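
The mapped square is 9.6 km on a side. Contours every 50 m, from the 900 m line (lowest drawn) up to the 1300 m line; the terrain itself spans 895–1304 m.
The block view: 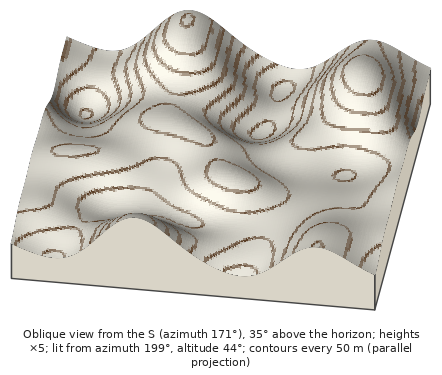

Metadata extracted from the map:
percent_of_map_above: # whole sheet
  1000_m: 90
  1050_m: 77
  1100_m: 50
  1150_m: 21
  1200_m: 9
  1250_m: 4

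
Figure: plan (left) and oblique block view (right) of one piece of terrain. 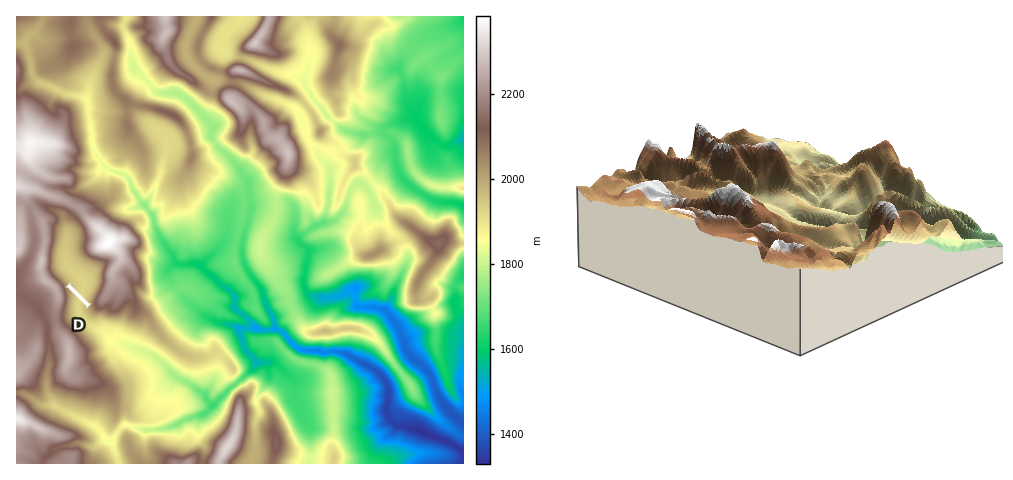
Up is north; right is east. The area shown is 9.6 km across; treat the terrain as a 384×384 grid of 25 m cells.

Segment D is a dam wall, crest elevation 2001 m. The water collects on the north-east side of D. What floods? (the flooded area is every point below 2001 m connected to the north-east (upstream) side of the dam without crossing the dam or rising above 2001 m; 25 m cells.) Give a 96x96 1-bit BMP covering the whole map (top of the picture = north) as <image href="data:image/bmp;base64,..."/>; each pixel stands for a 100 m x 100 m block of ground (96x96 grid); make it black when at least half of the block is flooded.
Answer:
<image width="96" height="96" href="data:image/bmp;base64,Qk2+BAAAAAAAAD4AAAAoAAAAYAAAAGAAAAABAAEAAAAAAIAEAAATCwAAEwsAAAIAAAAAAAAA////AAAAAAAAAAAAAAAAAAAAAAAAAAAAAAAAAAAAAAAAAAAAAAAAAAAAAAAAAAAAAAAAAAAAAAAAAAAAAAAAAAAAAAAAAAAAAAAAAAAAAAAAAAAAAAAAAAAAAAAAAAAAAAAAAAAAAAAAAAAAAAAAAAAAAAAAAAAAAAAAAAAAAAAAAAAAAAAAAAAAAAAAAAAAAAAAAAAAAAAAAAAAAAAAAAAAAAAAAAAAAAAAAAAAAAAAAAAAAAAAAAAAAAAAAAAAAAAAAAAAAAAAAAAAAAAAAAAAAAAAAAAAAAAAAAAAAAAAAAAAAAAAAAAAAAAAAAAAAAAAAAAAAAAAAAAAAAAAAAAAAAAAAAAAAAAAAAAAAAAAAAAAAAAAAAAAAAAAAAAAAAAAAAAAAAAAAAAAAAAAAAAAAAAAAAAAAAAAAAAAAAAAAAAAAAAAAAAAAAAAAAAAAAAAAAAAAAAAAAAAAAAAAAAAAAAAAAAAAAAAAAAAAAAAAAAAAAAAAAAAAAAAAAAAAAAAAAAAAAAAAAAAAAAAAAAAAAAAAAAAAAAAAAAAAAAAAAAAAAAAAAAAAAAAAQAAAAAAAAAAAAAAA4AAAAAAAAAAAAAAB4AAAAAAAAAAAAAAH8AAAAAAAAAAAAAAP8AAAAAAAAAAAAAAf8AAAAAAAAAAAAAAf8AAAAAAAAAAAAAA/4AAAAAAAAAAAAAA/gAAAAAAAAAAAAAA/AAAAAAAAAAAAAAA+AAAAAAAAAAAAAAAeAAAAAAAAAAAAAAAeAAAAAAAAAAAAAAAeAAAAAAAAAAAAAAAeAAAAAAAAAAAAAAAOAAAAAAAAAAAAAAAAAAAAAAAAAAAAAAAAAAAAAAAAAAAAAAAAAAAAAAAAAAAAAAAAAAAAAAAAAAAAAAAAAAAAAAAAAAAAAAAAAAAAAAAAAAAAAAAAAAAAAAAAAAAAAAAAAAAAAAAAAAAAAAAAAAAAAAAAAAAAAAAAAAAAAAAAAAAAAAAAAAAAAAAAAAAAAAAAAAAAAAAAAAAAAAAAAAAAAAAAAAAAAAAAAAAAAAAAAAAAAAAAAAAAAAAAAAAAAAAAAAAAAAAAAAAAAAAAAAAAAAAAAAAAAAAAAAAAAAAAAAAAAAAAAAAAAAAAAAAAAAAAAAAAAAAAAAAAAAAAAAAAAAAAAAAAAAAAAAAAAAAAAAAAAAAAAAAAAAAAAAAAAAAAAAAAAAAAAAAAAAAAAAAAAAAAAAAAAAAAAAAAAAAAAAAAAAAAAAAAAAAAAAAAAAAAAAAAAAAAAAAAAAAAAAAAAAAAAAAAAAAAAAAAAAAAAAAAAAAAAAAAAAAAAAAAAAAAAAAAAAAAAAAAAAAAAAAAAAAAAAAAAAAAAAAAAAAAAAAAAAAAAAAAAAAAAAAAAAAAAAAAAAAAAAAAAAAAAAAAAAAAAAAAAAAAAAAAAAAAAAAAAAAAAAAAAAAAAAAAAAAAAAAAAAAAAAAAAAAAAAAAAAAAAAAAAAAAAAAAAAAAAAAAAAAAAAAAAAAAAAAAAAAAAAAAAAAAAAAAAAAAAAAAAAAAAAAAAA="/>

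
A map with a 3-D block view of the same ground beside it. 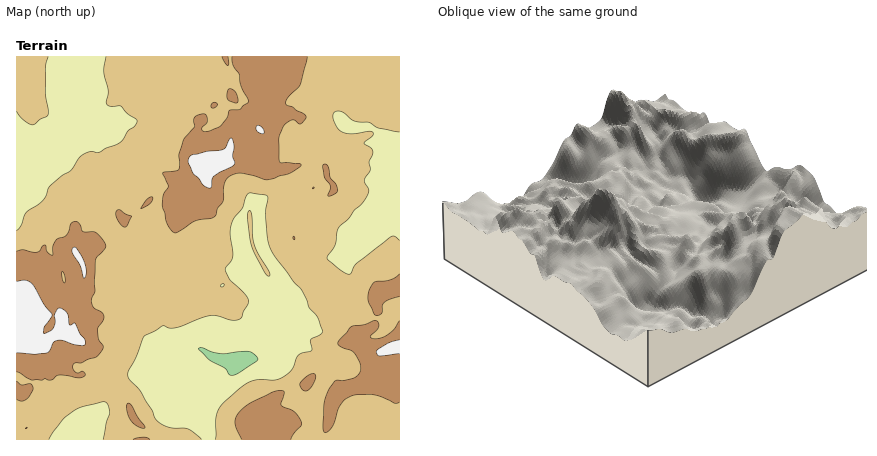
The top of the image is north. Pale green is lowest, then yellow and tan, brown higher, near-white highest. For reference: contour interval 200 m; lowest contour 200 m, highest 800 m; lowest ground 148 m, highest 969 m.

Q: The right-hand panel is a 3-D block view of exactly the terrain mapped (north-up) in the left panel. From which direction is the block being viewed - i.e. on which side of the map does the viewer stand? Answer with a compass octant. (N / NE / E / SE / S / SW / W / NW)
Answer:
NW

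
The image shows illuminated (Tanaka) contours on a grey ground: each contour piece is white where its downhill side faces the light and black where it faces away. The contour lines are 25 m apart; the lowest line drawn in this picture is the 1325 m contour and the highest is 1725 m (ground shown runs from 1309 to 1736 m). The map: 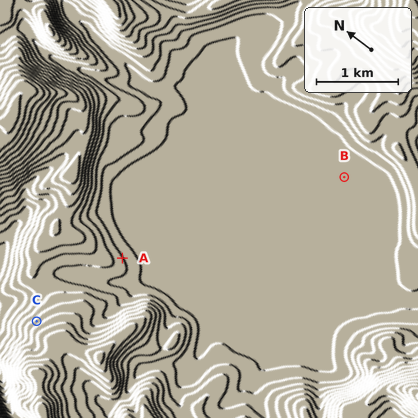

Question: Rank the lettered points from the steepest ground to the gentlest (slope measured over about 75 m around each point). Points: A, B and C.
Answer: C A B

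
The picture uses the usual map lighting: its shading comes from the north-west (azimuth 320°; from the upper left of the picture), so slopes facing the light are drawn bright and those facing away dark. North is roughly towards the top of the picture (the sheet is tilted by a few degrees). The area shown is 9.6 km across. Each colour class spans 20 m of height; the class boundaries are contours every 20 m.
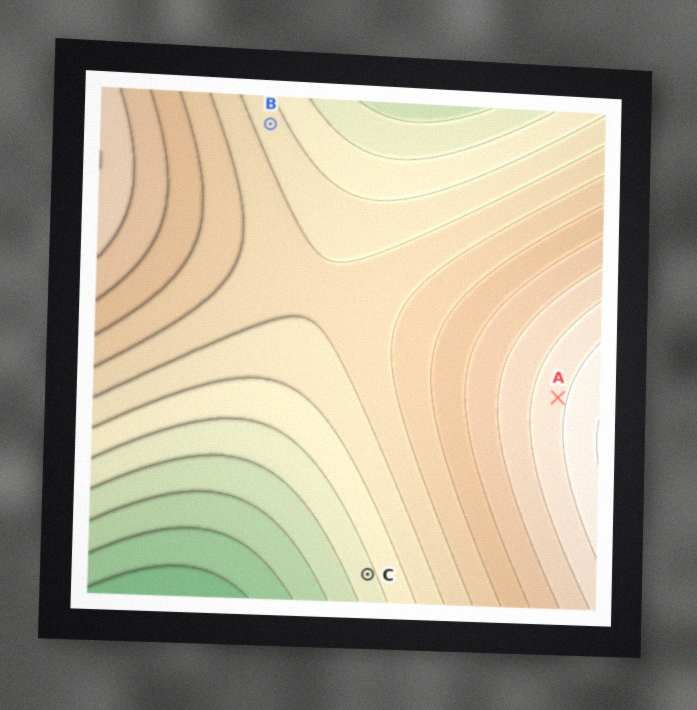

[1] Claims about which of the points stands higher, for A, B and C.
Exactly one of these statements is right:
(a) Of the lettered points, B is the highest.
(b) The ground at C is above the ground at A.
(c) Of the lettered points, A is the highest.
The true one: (c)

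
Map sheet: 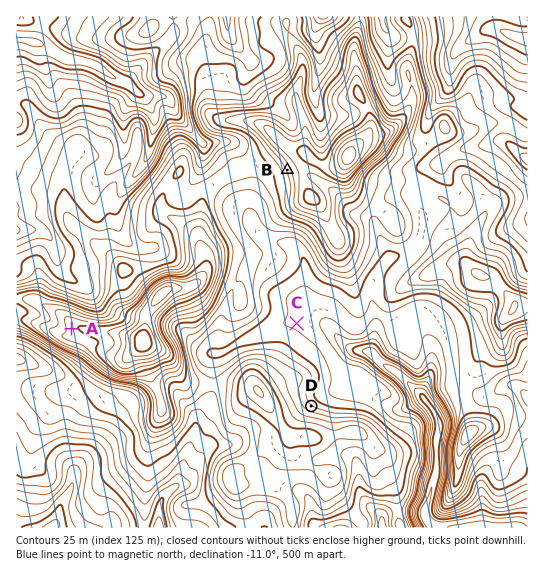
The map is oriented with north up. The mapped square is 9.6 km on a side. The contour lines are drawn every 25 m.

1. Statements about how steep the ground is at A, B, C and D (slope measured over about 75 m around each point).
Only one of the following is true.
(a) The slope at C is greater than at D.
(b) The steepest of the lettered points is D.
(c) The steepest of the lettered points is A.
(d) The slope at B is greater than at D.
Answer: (d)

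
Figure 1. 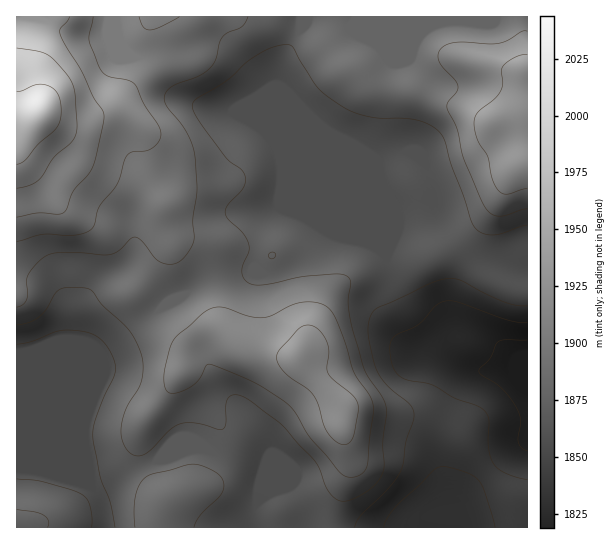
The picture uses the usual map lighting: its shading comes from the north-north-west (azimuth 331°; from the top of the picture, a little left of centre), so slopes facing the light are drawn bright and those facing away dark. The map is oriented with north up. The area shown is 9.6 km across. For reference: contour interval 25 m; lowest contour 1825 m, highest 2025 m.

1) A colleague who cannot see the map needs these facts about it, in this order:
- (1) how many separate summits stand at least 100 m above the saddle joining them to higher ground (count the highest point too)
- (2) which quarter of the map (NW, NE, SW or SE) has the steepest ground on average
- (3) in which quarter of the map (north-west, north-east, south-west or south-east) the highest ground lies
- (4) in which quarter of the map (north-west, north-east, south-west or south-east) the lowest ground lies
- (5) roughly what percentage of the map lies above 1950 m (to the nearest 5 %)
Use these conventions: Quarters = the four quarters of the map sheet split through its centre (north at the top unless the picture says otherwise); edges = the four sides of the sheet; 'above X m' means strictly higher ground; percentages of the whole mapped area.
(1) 1 summit rises at least 100 m above its surroundings.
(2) Slopes are steepest in the south-east quarter.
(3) The highest ground is in the north-west quarter.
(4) Look to the south-east quarter for the lowest ground.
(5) Ground above 1950 m makes up about 10 % of the sheet.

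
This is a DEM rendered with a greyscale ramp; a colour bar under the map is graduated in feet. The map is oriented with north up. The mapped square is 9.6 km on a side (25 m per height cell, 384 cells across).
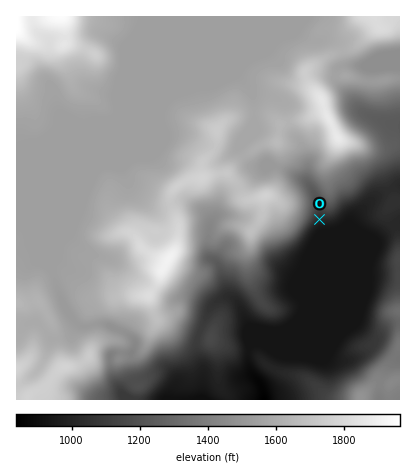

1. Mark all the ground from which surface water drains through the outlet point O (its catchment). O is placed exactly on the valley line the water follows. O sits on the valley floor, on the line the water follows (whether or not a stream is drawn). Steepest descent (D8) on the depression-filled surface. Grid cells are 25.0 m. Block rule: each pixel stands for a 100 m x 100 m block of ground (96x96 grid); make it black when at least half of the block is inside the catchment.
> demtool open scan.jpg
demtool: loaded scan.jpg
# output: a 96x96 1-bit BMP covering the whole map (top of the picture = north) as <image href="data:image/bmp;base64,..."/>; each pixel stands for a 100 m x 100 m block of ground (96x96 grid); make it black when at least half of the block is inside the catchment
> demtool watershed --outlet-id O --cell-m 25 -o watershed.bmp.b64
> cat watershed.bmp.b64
<image width="96" height="96" href="data:image/bmp;base64,Qk2+BAAAAAAAAD4AAAAoAAAAYAAAAGAAAAABAAEAAAAAAIAEAAATCwAAEwsAAAIAAAAAAAAA////AAAAAAAAAAAAAAAAAAAAAAAAAAAAAAAAAAAAAAAAAAAAAAAAAAAAAAAAAAAAAAAAAAAAAAAAAAAAAAAAAAAAAAAAAAAAAAAAAAAAAAAAAAAAAAAAAAAAAAAAAAAAAAAAAAAAAAAAAAAAAAAAAAAAAAAAAAAAAAAAAAAAAAAAAAAAAAAAAAAAAAAAAAAAAAAAAAAAAAAAAAAAAAAAAAAAAAAAAAAAAAAAAAAAAAAAAAAAAAAAAAAAAAAAAAAAAAAAAAAAAAAAAAAAAAAAAAAAAAAAAAAAAAAAAAAAAAAAAAAAAAAAAAAAAAAAAAAAAAAAAAAAAAAAAAAAAAAAAAAAAAAAAAAAAAAAAAAAAAAAAAAAAAAAAAAAAAAAAAAAAAAAAAAAAAAAAAAAAAAAAAAAAAAAAAAAAAAAAAAAAAAAAAAAAAAAAAAAAAAAAAAAAAAAAAAAAAAAAAAAAAAAAAAAAAAAAAAAAAAAAAAAAAAAAAAAAAAAAAAAAAAAAAAAAAAAAAAAAAAAAAAAAAAAAAAAAAAAAAAAAAAAAAAAAAAAAAAAAAAAAAAAAAAAAAAAAAAAAAAAAAAAAAAAAAAAAAAAAAAAAAAAAAAAAAAAAAAAAAAAAAAAAAAAAAAAAAAAAAAAAAAAAAAAAAAAAAAAAAAAAAAAAAAAAAAAAAAAAAAAAAAAAAAAAAAAAAAAAAAAAAAAAAAAAAAAAAAAAAAAAAAAAAAAAAAAAAAAAAAQAAAAAAAAAAAAAAAwAAAAAAAAAAAAAAPwAAAAAAAAAAAAAA/wAAAAAAAAAAAAAD/4AAAAAAAAAAAAeH/8AAAAAAAAAAAA///8AAAAAAAAAAAA///8AAAAAAAAAAAA///8AAAAAAAAAAAB///8AAAAAAAAAAAD///8AAAAAAAAAAAH///8AAAAAAAAAAAH///8AAAAAAAAAAAD///8AAAAAAAAAAAB///8AAAAAAAAAAAA///8AAAAAAAAAAAAP//+AAAAAAAAAAAAH///AAAAAAAAAAAAB///AAAAAAAAAAAAAH//AAAAAAAAAAAAAH//AAAAAAAAAAAAAD//AAAAAAAAAAAAAD//AAAAAAAAAAAAAD/+AAAAAAAAAAAAAA/+AAAAAAAAAAAAAAB8AAAAAAAAAAAAAAAYAAAAAAAAAAAAAAAAAAAAAAAAAAAAAAAAAAAAAAAAAAAAAAAAAAAAAAAAAAAAAAAAAAAAAAAAAAAAAAAAAAAAAAAAAAAAAAAAAAAAAAAAAAAAAAAAAAAAAAAAAAAAAAAAAAAAAAAAAAAAAAAAAAAAAAAAAAAAAAAAAAAAAAAAAAAAAAAAAAAAAAAAAAAAAAAAAAAAAAAAAAAAAAAAAAAAAAAAAAAAAAAAAAAAAAAAAAAAAAAAAAAAAAAAAAAAAAAAAAAAAAAAAAAAAAAAAAAAAAAAAAAAAAAAAAAAAAAAAAAAAAAAAAAAAAAAAAAAAAAAAAAAAAAAAAAAAAAAAAAAAAAAAAAAAAAAAAAAAAAAAAAAAAAAAAAAAAAAAAAAAAAAAAA="/>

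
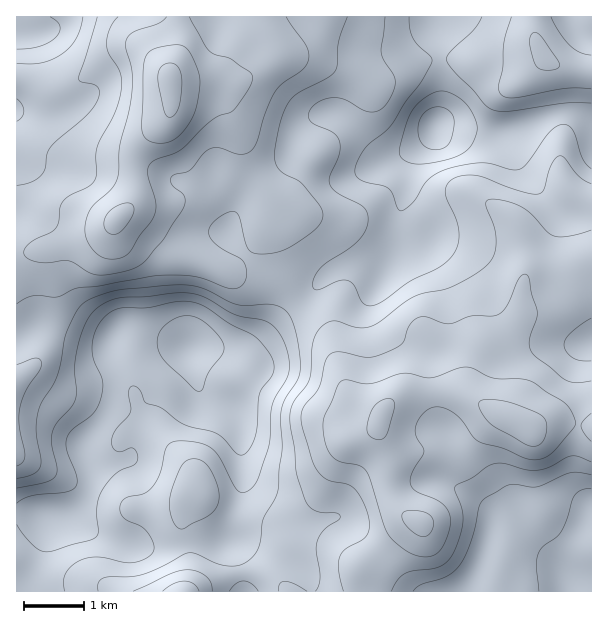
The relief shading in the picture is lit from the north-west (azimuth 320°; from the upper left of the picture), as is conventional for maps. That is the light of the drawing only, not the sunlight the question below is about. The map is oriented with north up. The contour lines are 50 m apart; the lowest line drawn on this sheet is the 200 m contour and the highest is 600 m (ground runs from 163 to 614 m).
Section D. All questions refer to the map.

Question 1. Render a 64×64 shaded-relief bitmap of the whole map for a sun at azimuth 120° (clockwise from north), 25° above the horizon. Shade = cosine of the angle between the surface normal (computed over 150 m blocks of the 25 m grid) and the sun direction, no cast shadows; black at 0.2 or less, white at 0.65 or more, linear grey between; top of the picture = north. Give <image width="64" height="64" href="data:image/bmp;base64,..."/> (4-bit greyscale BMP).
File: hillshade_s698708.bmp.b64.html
<image width="64" height="64" href="data:image/bmp;base64,Qk12CAAAAAAAAHYAAAAoAAAAQAAAAEAAAAABAAQAAAAAAAAIAAATCwAAEwsAABAAAAAAAAAAAAAAABEREQAiIiIAMzMzAERERABVVVUAZmZmAHd3dwCIiIgAmZmZAKqqqgC7u7sAzMzMAN3d3QDu7u4A////AHdmZVVVQzIRAUeru6hlRXd2RFeImszMu7l2Z4iJqpd2h2ZVVVVUMhABNomZmGVWd3VDV4mavMvMy5dniJqql3eYdVREVVVDIQEkZ3d2VWd3ZUNGiJmqu83tqGeJmqqXd5h1RERFZlQyIjVnZlVFZndlQzV4iImbzu7JZomaqod3mHZENEVmZlREVnh2VEVWd2VDNFZ3d4rO7tp2eZqqmHeYdlRERWd2ZVZ4mYdlRVZmZVRERWZnis3u24Z4mqqYd5mHZVVVZ3dlVomamGZVVmZmZVQzRWZ5ve7bh3iJmql3mYd2VVVWd2VniZqodlVmZnd2ZDI0Vnis3tyXeIiaqoeqmHdlVEZ3ZVZ4mql2VVZmd4dlMjRWZ5vN25h4eIqqmLupmHZURWZlVniaunVUVVZ4iHVDNGZmiavLqIh3iaupzLqpl2Q0VlRFZ4q7hkREVWeJhkNGd2Z4mrupmIiZqqrMy7uoZURVQzRXibuGRERFZ4mGVFeJiHiaq6qZiaqqqt3cy6l1VVVCI1aJuoZDM0RWeIdVZ5qpmJmruqmau7uqzdzLqXZmZUMjRnmqhTMzNFZ4mHZom7qZmaqqmZvNy5nMzMuodnd2UyNFeaqFMiIjRWeJh3iaqpmZmqqYm97bmLzMy6hmd3dUM0VomYUyERI0VomIiJmZmYiJmYiKztuYvMzMqGZnh1RERWeJdTIREjRFeIiZqZiId3iIh4m924e8zNy5dmd3ZVVVVnh1MRASNEVmd5qqmIh2Z3iHiazKh7zMzcqHZ3dmZ3Zmd3UxAAI0VVVWirupmHZWd3eImrqGzLvMy6h3d3d4h2Z3ZTEAATRVZVV5u6qYdlZnd3eJqXbMu7vMuXd3d4iYd3dlMQAAI0VlVWiqqph2ZmZ3d3iIdszLq7u5h3eIiZh3d3ZCAAACNGZUV4mZh2ZmZmd3d3d2vMy7u6mHd4iJmHd3dlQQAAEkVlQ1aIh2ZmZmZneIdmWbzMu6qYd3iIiHZmZnZTAAACRmZDNWd2VWZ2ZmZ4iGVXis3MqYd3eIiHZVVWZ2QQAAJGdlQ0VmVVZ3d2ZniIdlVovdy6h3eIiIdlVVVndTEAE1Z3ZVVWZlVWeId3eIh2ZVeb3cuXZ4mZmGVVVWZlMhEjVmZmZmZmZWZ4iIiJmYd2ZorN3KhniZqpdmZmZmVCIjRWZmZmZ3d2ZniIiZmqmYd2eb3tuXeJqqmHZmd3ZUMzNWZlVFZnd3ZmZ4iJmqqqqYd5ve7ah4mqqYdmeIh2VURFZ2VDRFZ3dmZnd4maqqqqmIm97uypmqqql2Z4mZdmVUVndkIjRWd2ZmZmeJmZqqqpibze7cqrvLqYZnmqmHd2VWiHUxI0ZmZmZmZ4iImZqqmZrM3u3LzMy6h3iaqpiIdlZ5hkISNWZVZmVWiIiImZmZmrvN7czMzMqYeJqpmZmHZniYUyI0VVVWZVaIiHiImZmZmazd3MzLupiJmZmZmZh2eJl1MzNEVVVlVXiId4iIiZmIirzcy6qpmIiZmZmaqYd4mYZURDRFVVVFeId3eIiImHd4q8y6mZmIiIiImZqqmIiZl2VVQ0RVZVVnh2Z3d3iIdmebzLqYiIiHd4iZmqqpmZmYdmZUNFVmVWd2ZWZmd3dlZ5rMypiIiId3eImaqqqqqpmHd2REVWZmeIdlVVVmZlRWis3LqpmZh2Z4iJmqqZqqqYd3ZURVZmd4h2VVVWZlQzV6zMy7qqmYZmeIiZqpmaqph3d2VVZmZ4iIdlVVVmVDI1iszLuqqqh2Z4iImamZmqmHd3ZVZmZniIh2ZmVVZUMiNoq8uqqqqYZneIiJmYiJqYZmZmZmZmd4h3d2ZlVVVCIkabupmZmZh3d3iImYd3iZhlVVVmZmZndmZ3dmVVVUMiNYq6iImZmYd3eImZh3d3iGVERVZmZmZVVnd2ZlVVVDM1irqIiZiJiHh3iaqph2Z3ZDIjRWZmZURGeHdmZmVUQ0aKu5mZmIiIiId5q7uYd3dlMREkVmZlQ0aJh3dmZlVEVoq7uqqYiJmph3irzLqYh3VCEBJFZmVDRpqndmZmVERGirzMu6iImruXZ4q8u6qZh1MhI0VmVUNHq7ZmZmVUM0V4q93bqYiry6hmeau7u7updTI0VmZVQzabtmZmZVQzM1aK3uypiavMuXZ3maqrzMuWQzRndmVDNpq1VWZVVDIiNWi+7bmZq8y6h3eImavN3bdTNGiIdlRFiqVWZmZUMhEjV63tuZmrzMuph3eIm97+yWREaJqZh2aJpVZ3dmUyEBNGnNy5iavMzLqZh3iazv/bhlVXm7upmImWZneIdkIQEkabzLmJq7zMy7qYeIrN7+uXZVZ5u7u6qadmd4iHUxACRovMuYmqvMzMu5iIiaze25hmVWeau7u6p3Zmd4dkIAFGi7upiJq7zMy7qYiImrzLl2ZmVWiaq6qXZlVWd3UxATWKupmIiJq7u7upmIiZqrqHZnZVVniZmYVVRERWZUIRNHm6mIh3iaq7uqmYiImZmXZmd2VVeImIdEQzMzRVQzM0aKqHd3d4maqqqZmZmZiIdlVmZVVniId1RDIiIzRERERXmodnd3eJmaqqmZmZmIdlVVVURWiZh3ZlUyERIzRFVVeZh2Z3eImZmqqpmaqZh2VVVURFaJmXd3dlQhESM0RVZ5mHZmd4mYiJqqmaqqmHZlVVQzR5qod3d3ZTESNEREVnmYdmZ4iZiImqqpqrqodmZVVDNHmphm"/>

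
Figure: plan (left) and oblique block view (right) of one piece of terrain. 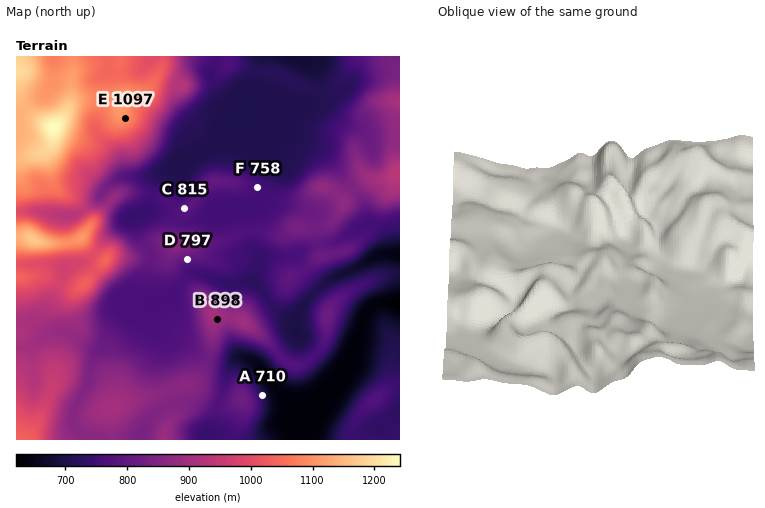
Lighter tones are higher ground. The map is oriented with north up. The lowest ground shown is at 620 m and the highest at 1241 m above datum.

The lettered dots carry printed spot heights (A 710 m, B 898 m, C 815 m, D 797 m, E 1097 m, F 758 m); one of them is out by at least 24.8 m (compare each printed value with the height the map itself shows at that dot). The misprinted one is C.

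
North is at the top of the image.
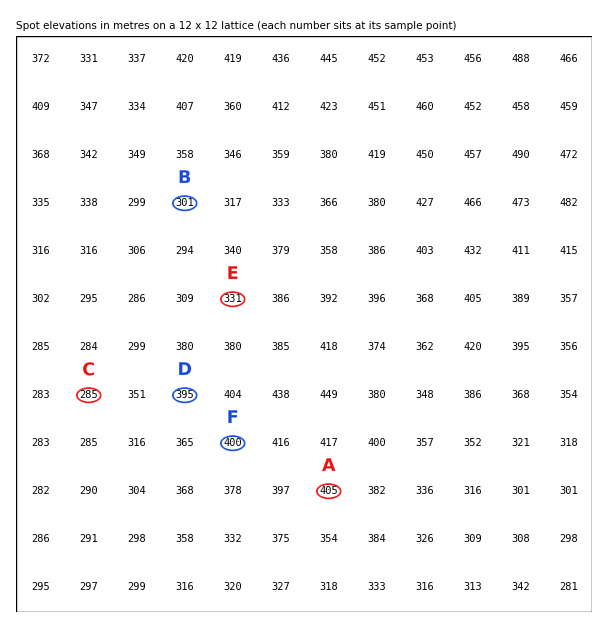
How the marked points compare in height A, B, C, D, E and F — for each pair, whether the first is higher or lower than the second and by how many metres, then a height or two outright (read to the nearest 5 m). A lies higher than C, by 120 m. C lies lower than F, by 115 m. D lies higher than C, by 110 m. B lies lower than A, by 105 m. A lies higher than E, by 75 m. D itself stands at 395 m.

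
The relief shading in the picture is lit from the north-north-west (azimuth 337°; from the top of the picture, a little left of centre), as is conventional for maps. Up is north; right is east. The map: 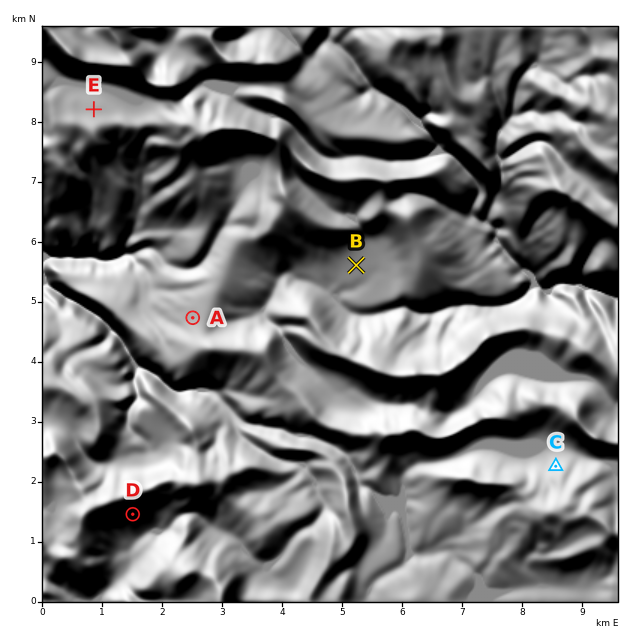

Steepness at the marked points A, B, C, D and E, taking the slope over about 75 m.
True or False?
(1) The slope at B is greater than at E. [False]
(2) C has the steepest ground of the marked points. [False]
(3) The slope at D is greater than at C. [True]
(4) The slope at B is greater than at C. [False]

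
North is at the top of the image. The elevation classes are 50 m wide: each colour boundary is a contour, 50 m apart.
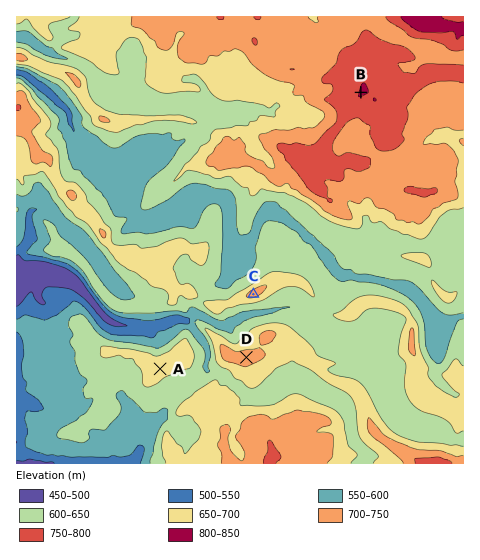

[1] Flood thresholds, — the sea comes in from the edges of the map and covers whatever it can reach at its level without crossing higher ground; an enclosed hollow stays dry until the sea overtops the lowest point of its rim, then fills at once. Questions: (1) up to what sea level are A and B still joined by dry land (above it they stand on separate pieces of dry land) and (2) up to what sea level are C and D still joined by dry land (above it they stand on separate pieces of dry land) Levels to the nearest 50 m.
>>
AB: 600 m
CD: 650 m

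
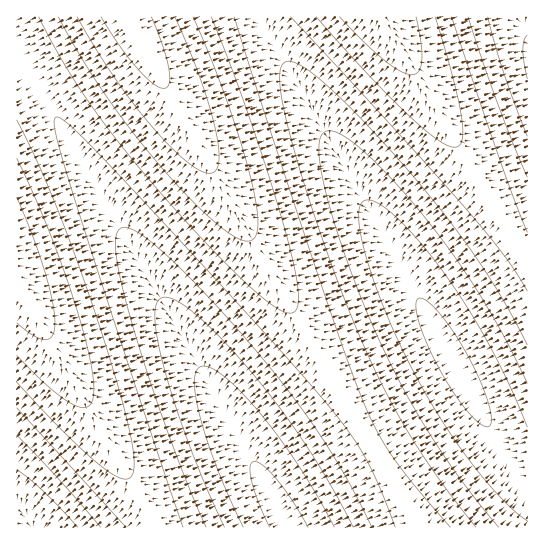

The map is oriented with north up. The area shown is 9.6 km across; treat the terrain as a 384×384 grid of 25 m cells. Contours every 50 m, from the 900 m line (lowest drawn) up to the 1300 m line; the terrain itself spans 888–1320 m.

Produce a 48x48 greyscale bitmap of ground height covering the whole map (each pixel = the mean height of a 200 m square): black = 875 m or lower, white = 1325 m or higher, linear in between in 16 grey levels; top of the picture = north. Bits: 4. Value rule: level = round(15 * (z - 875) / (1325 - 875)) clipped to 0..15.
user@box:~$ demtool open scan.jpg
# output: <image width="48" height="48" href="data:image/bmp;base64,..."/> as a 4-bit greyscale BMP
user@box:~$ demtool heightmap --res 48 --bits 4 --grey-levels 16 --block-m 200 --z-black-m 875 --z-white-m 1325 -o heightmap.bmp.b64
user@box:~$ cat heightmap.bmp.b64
<image width="48" height="48" href="data:image/bmp;base64,Qk32BAAAAAAAAHYAAAAoAAAAMAAAADAAAAABAAQAAAAAAIAEAAATCwAAEwsAABAAAAAAAAAAAAAAABEREQAiIiIAMzMzAERERABVVVUAZmZmAHd3dwCIiIgAmZmZAKqqqgC7u7sAzMzMAN3d3QDu7u4A////ADMzRFZ3iIiHdlQyERARIjRWeIiId2VEMzM0RWZ4iJiHZlQyEQERI0VneIiHdlVDMjNEVmeImZiHZUMhERESI0VneIiHZlQzIkRFVniJmZh3ZUMhERESNFZ3iIh3ZUMyIkRVZ4iZmZh2VDIhEREjRFZ3iId2VEMiIkVWeImZmYh2VDIRERIjRWd4iHdlVDIhElVniJmqmYd1QzIRERI0VWd4h3ZlQyIRElZ3iZqqmYdlQyIRESM0VneIh3ZUMyEREmd4maqqmYdlQyIREiNFZneId2VUMiEREneJmqqqmHZUMyERIjRVZ3iId2VDIhERIniZqruqmHZUMiIiI0RWd4iHdlQzIRERIomau7uqmHZUMiIiM0VneIiHZlQyERERI5mru7uph2VDMiIjNFZniIh3ZUMiERESI5q7u7uph2VDMiIzRVZ3iIh2ZUMhERESNKu8zLuph2VDMiM0RWd4iIh2VDIhEREiNLvMzLqpdlRDMzNEVneIiId2VDIREREjRbzMzLqYdlRDMzRFZ3iIiIdlQyIRERIjRczMzLqYdlQzM0RWZ4iZiHdlQyERERI0Vs3dy7qXZVRDNEVmeImZiHZUMiERESI0Vt3dy6mHZURERFVniJmZiHZUMhERESNFZt3dy6mHZURERVZ4iZmZh3ZDMhEREjNFZ93cy6mHZUREVWeImZmZh2VDIhERIjRWd+3cuph2VVRVVniJmqqYh2VDIRERI0VWd+3cuph2VVVVZ3iZqqqYdlQyIRESM0VneO3cuph2VVVWd4maqqqYdlQyIREiNFZneO3LqYdmVVZneJmqqqmYdlQyIRIjRVZ3iN3LqYdmVWZ3iZqruqmHZUMyIiIzRWd4iN3LmIdmZmd4mau7uqmHZUMiIiM0VmeIiNy6mHdmZneJmru7uqmHZUMiIjNFZniIiNy6mHdmZ3iZq7vLuph2VDMiIzRVZ3iIh8upiHdmd4mau8zLuph2VDMiM0RWd4iIh8uph3d3eImrvMzLuph2VDMzNEVneIiId7qZh3d3iJq7zMzLqodlRDMzRFZ3iJmIdrqYh3d4iau8zdzLqYdlRDM0RWZ4iZmIdqqYd3eImqvM3dzLqYdlRDNEVmeImZmHdqmId3iJmrzN3dy7qXZVRERFVniJmZmHZamId4iZq8zd3dy6mHZVRERVZ4iZmZiHZZiIeIiavM3d3dy6mHZVREVWeImaqZh2VJiIiImrvN3u3cy6h2ZVVVVniJmqqZh2VIiIiJmrzd7u3cuph2ZVVVZ3iZqqqZh2VIiIiZq83e7u3cuph2ZVVWd4maqqqYdlQ4iIiau83u7u3MuYd2ZVZneJmquqqYdlQ4iImavN7u7u3LqYdmZmZ3iZq7u6mYdUQ4iImrzd7u7t3LqYdmZmd4mau7u6mHZUM4iJqrze7/7ty6mIdmZneJmru7u6mHZUM4iZq83u//7ty6mHdmZ3iZq7zLuqmHVEM4iavM3u//7dy6mHdmd4iau8zMuph2VDM4mavN7v/+7cupiHd3eImrvMzMuph2VDMw=="/>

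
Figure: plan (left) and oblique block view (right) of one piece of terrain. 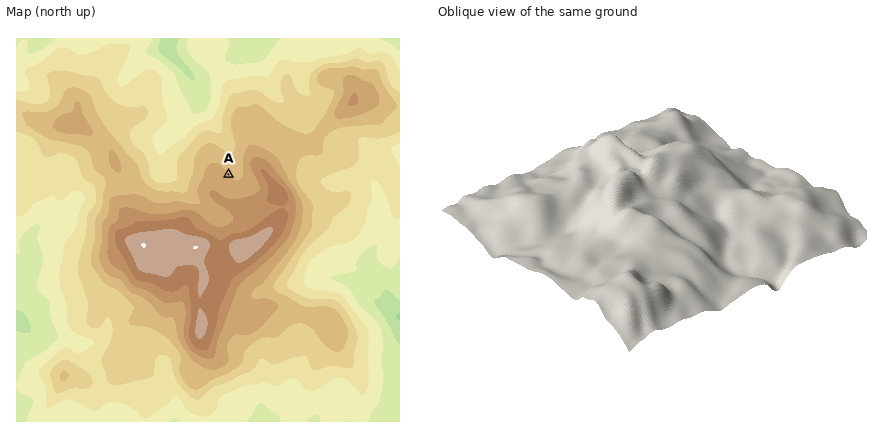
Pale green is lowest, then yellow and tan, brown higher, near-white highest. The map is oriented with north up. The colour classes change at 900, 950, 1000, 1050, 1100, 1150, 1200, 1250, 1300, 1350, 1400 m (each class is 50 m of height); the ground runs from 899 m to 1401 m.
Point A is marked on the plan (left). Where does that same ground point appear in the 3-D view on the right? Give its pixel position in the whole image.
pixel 672 219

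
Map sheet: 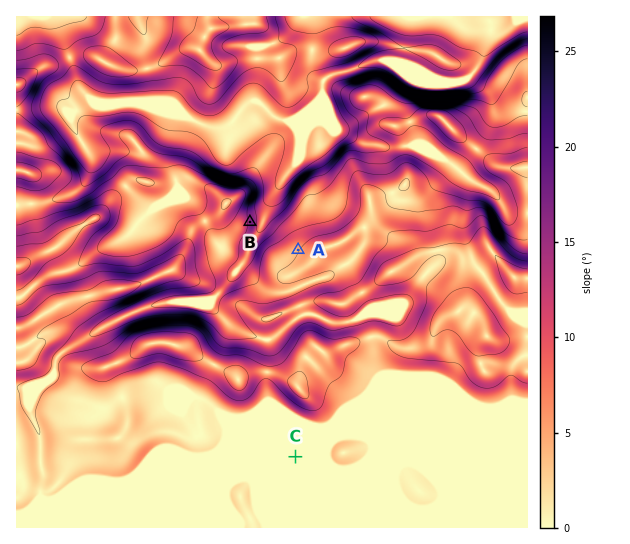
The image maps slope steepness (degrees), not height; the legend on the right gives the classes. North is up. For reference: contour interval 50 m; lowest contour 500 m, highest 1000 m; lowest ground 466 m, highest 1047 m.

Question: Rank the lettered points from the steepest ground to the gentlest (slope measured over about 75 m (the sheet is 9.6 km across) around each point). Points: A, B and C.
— B A C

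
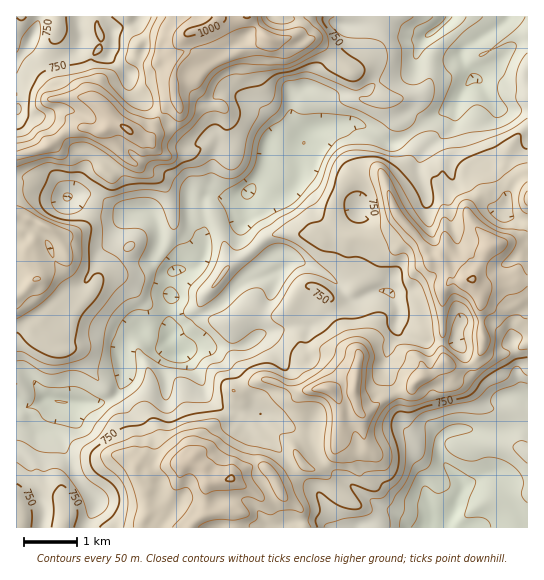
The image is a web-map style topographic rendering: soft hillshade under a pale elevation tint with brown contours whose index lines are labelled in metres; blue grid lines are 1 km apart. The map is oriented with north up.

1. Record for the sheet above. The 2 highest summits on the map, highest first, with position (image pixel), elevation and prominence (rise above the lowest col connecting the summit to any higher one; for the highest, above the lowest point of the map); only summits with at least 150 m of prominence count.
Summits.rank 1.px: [231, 478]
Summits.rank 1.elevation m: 1005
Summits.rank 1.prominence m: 363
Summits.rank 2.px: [473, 279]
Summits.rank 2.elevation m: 1004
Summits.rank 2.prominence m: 180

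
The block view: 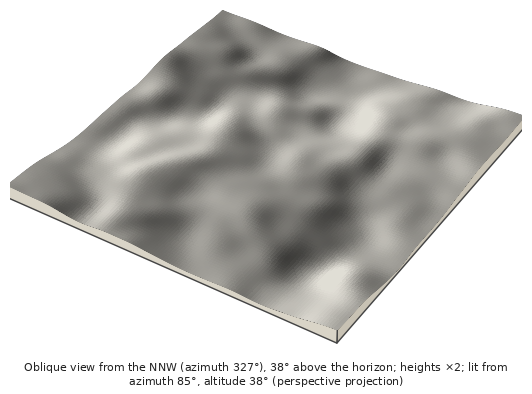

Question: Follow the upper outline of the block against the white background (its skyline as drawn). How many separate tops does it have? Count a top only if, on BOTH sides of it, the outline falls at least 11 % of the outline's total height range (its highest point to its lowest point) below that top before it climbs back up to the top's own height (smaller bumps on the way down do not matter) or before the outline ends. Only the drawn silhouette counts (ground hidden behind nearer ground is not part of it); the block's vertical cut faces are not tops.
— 1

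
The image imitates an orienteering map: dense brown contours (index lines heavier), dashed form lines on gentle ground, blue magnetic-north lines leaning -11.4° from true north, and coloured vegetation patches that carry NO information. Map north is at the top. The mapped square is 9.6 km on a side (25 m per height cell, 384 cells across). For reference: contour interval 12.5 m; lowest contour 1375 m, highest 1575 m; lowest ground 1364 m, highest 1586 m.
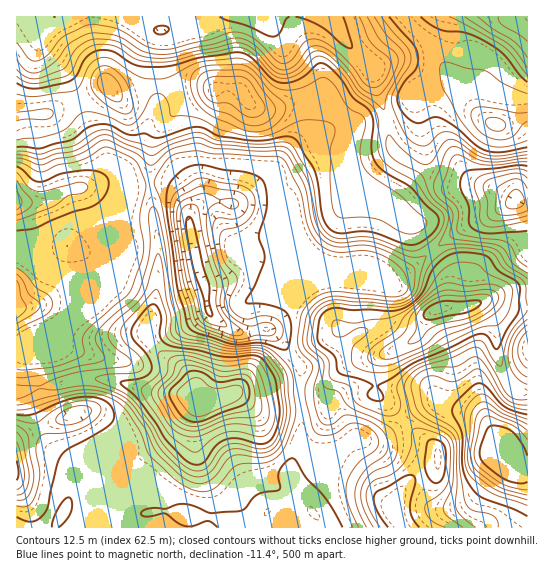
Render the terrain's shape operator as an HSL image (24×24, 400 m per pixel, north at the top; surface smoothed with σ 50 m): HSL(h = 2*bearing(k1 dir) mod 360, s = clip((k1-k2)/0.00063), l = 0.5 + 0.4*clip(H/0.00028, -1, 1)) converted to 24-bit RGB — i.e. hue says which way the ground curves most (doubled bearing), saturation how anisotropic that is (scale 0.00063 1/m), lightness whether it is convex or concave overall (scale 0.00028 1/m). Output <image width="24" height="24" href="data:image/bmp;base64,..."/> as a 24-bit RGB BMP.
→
<image width="24" height="24" href="data:image/bmp;base64,Qk32BgAAAAAAADYAAAAoAAAAGAAAABgAAAABABgAAAAAAMAGAAATCwAAEwsAAAAAAAAAAAAAjVW9mHZ7bn5yhYlmhXhrfnt1g4N4g4VzgXloiXlgjIlkX390gJJqhHlkfFtsbEF+qmiqptyoZaZdcIFMbZNEhEx9k3+tf5m3nQ2CxJuCdn6ChX98iHR5iIB3dYBzgElPmY89UJlZeImChG6KdJuKgGGHa3yPOkGcstrNwpS4sF97vG9LMMJLP7K1btPZYzrLcjUmzM5+iH1/gXeCfYuFiHmOgT5mkC9KxduMPaJxTG1NfIdEUX9Qk49waHiGS42SacFymGCUzmWO0peIcvN2Hp2ZUhshMxUaW8lukbiLlISdgXyQeYp3glSHmSaAhseS1tuskUFsVyg/0dxeB5xnYY+OdYJfWoxrRXJOfk1AnYhfzdWk9erHDRMmZUZkVC9hL+IUM8I2S2u3xHjDnXOMYB9YomFFzYxZ2tQjYnowSXuo0+a/GrXdJiF6xJpoRW48PikgU7Q1b9GinuvI+Ft5bRibQhgsSTUaY8ldho0fGi0GIC4FcDYScyBQZrS5qsuk59rvw43qWdPFmeO6bF/YFAdU2NattSPEhrPLmtq2OtNVSiQewW0vgxZdkg6KjtSRuqH14L3/3bv/Vlz8gr//t+z/WITy3svvpNG+ZXbs8tjzaHS2pCvFDg902FNOO4lDn71Xw9A8amkvXz1eqpBkbSucO2Xlz/z7UWU9TYY2ylQ4pzjhu44dSCMVaHEkTOt2v+TPM0G655jV5MTqnhPCJAsrw5cmu5HJzmrI25dpgFUrFkQYYKhANx9js/+dKohbV25Vc3hlbXpPo0drqlOGZGmvY/yMAu9tfrduT8PHI4EF/zYkcgBa0irrpd+7W6uCP6e94a7x/c78hoLWULBiEDNB8//MES0uJXZKQ4dRVY2BQpSlmIDKu5zR7OGwI4szBWgLMwAFZUoALzYEH30fN3Gt5dbKhIu2aIu7Ln+482G95m2QtmKZP6eHZesz0Ti2YHDjfm3PYGiHVnhgL3dCZkqH/e7Oa6x3MAdZRgvV2+zbiHrEaqyxD5B1leeRWHPiPdfuAmGpMwCy/8zq0sv76cz/lJr1bKfBYCikgVFgh2p4fYJ4Yn13NVhl//bIaLpeGwIxU3sftclHkoh9in6EYYhqWXspcmQmdGkyYEUxCikd1vU3nJMpV2og4rJaybnndjdKjWF6mZtxdJOLcHmANVJr//zLZMhRFQAz0smAfrSMeod4f4V8iHR9hFI+cXkrYVAuVSweLaIQBrxC1rHetMDkhNd9TCUdfnOUaXmVrKmVfXGLgnOHSEJ18f/JWBq9EQAzsuSuooWzjnuKgIZ9fCt34jhL0oF0Mkezg8Tcu9DgCNMmAGUNcIsl0y5syUHC2Fmzm3ivo3qMj3SMd3mCTUeL8/7NSQhODzhpiNx/bjp9wXZyhXJ5OxBs4vDWmJG6fIe8e52khaaf3ODvNBvjUpw4E14vcS2/qJYVTH8hYZBAl1BjkH54TmN49eeLtAyHG3BMfm4bIzsbjcNXk2mFHxhX2Omkh3yDgY+Rf6SnldCldZIseiZCr6p0gzlUJA8YoMhIj7FQY3FKQY5VdoxteEts0tk/nVqogUy7iKC+cJ69X5pucDVsMKBqqNOFfYl9d7aKa7mvoDZAwUY3RWV5mhwQVUINDiURLNvEw6dkcKxRMIZCTyQjcXAq6tpsKkUjZ1E6fGEcWEkTYmoTDSwnkd+afKB/j5B+kcpfSSE/i0M7ysV7NhA22S5k37rmWYDfanS0pn66r6DJukjBLz6ijt/DwIXTv4faMS6irZzQqZDRus3XMbDjWreEcIVvjYZ81NGMKRJhsrOFr2V6VBqroMbOxNXdfIDPiIDFsJ3KhmemqUi2XcTFf9C1THSPonWkuSq2a7t8kL7Ew9jdXVzSYnKVfIaKeLukp7DmXwCFtsaWbV2TX5O3gdK9c7x3pFe2UKHVqnvGwF7SuTHS1/TfYUGnc2iXZlWNdnHVsbzbmdDIe9vBYSbnxnXPiKiYju6mKg44ZSLR3ru5gGeZdJSEfo5igX1jabiJJR8xcmk8bDdej86i08uWTGjRiZPokn7xn8rmo5fLzdqrab2MEg0mykd32/LZtSWMVyRQFjwr3YpCpY12gI6Mh3uHg6uNddGHcUt2R2lwXayukMSXv7iigVBCQkEaMksVZY0jmVw32NKTjBRHVDVfIcpC6LQyYBQ+jkBzd0phU8c5f7uFdHKWkMjGotvbpTuBhm2BWn9wSoBGhaQ6im8vfDY4fmdjb4Nlan1QS4gzkoIleDxNjHxyaKBeh0VGd095hUVvibV0k9+0bJafebunh8FGXTEihERE"/>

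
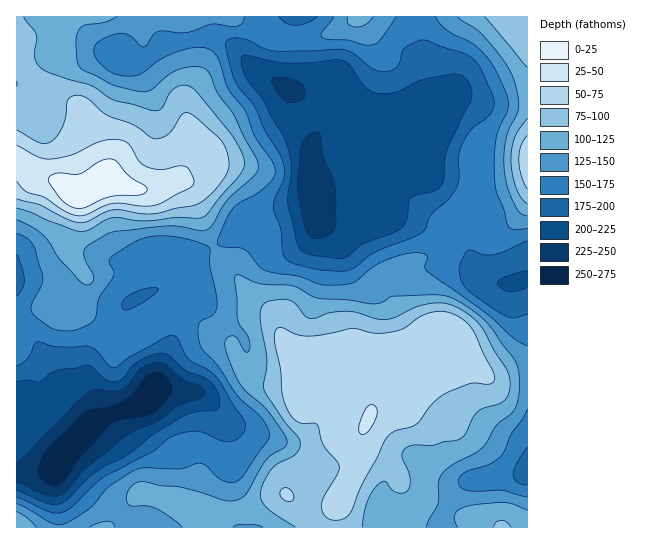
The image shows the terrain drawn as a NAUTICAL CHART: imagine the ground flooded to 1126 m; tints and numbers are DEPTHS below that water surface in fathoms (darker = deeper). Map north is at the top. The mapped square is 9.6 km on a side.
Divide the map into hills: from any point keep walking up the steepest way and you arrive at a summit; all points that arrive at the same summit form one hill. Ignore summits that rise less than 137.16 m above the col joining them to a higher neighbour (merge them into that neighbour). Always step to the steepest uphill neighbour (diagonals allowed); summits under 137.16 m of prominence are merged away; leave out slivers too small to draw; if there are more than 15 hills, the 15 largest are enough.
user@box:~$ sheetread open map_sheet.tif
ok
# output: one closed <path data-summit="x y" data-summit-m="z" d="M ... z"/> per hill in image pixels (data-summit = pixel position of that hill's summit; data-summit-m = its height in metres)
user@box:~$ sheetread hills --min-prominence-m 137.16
<path data-summit="369 419" data-summit-m="1038" d="M315 189l-3 10-9 8-60 14-16 18-28 14-10 10-11 20-23 7 5 4 9 21 3 10 0 16-19 50-11 13-56 21-23 25-6 15-4 4-19 4-17 0 0 55 511-1 0-246-6-1-17 4-24-7-8-10-5-16-10-10-53-22-19-2-32 8-39-2 0-10 2-8z"/><path data-summit="105 185" data-summit-m="1112" d="M418 16l-402 1 1 456 17 0 19-4 4-4 6-15 23-25 51-18 14-12 6-12 4-17 11-25 0-16-3-10-9-21-5-4 23-7 11-20 10-10 28-14 16-18 60-14 9-8 3-10 2 5-2 29 39 2 23-5 3-3 5-32 5-5 23-12 6-6 16-31 8-21 0-8-10-12-9-32-5-27z"/><path data-summit="527 161" data-summit-m="1019" d="M527 16l-108 1 0 14 5 27 9 32 10 12 0 8-8 21-16 31-6 6-23 12-5 5-4 16 0 13-2 4 26 1 49 20 14 12 5 16 8 10 24 7 23-5z"/>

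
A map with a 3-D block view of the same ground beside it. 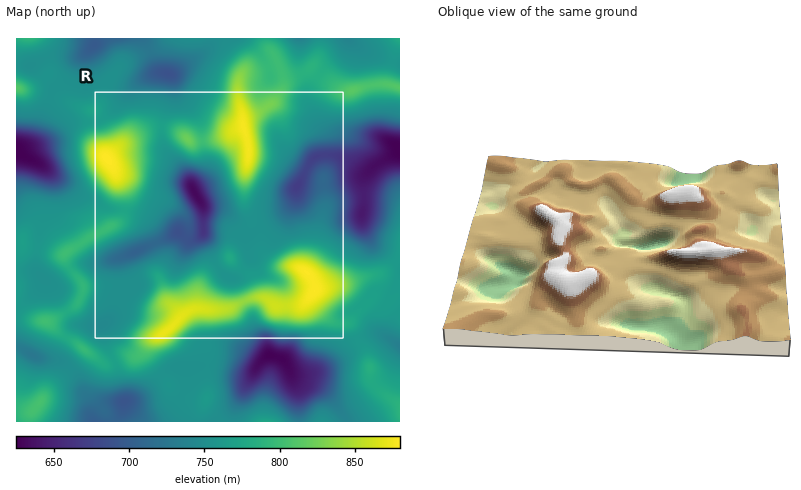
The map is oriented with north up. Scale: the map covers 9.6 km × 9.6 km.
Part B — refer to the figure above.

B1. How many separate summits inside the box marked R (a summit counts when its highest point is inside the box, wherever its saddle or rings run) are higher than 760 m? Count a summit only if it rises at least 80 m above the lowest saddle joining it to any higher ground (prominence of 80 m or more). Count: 3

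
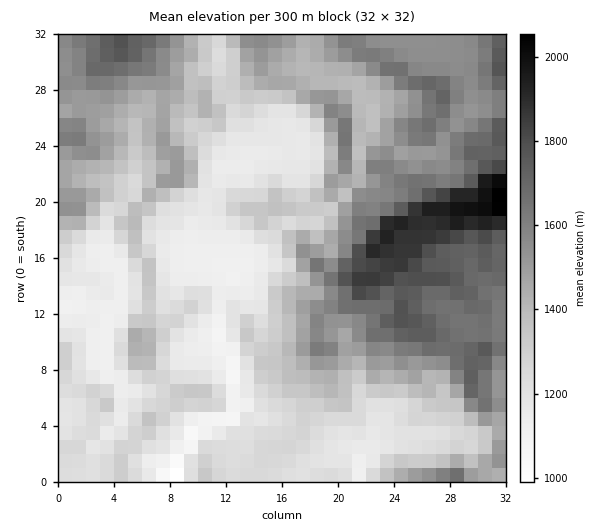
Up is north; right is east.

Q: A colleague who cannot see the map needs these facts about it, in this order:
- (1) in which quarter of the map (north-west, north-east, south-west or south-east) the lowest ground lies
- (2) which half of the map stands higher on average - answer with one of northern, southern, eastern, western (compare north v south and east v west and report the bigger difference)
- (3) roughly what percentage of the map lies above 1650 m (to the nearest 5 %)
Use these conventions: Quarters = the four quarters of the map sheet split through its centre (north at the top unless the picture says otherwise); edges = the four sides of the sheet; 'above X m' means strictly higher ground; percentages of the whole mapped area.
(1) The lowest point lies in the south-west quarter of the map.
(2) The eastern half stands higher on average than the western half.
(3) Roughly 15 % of the ground is higher than 1650 m.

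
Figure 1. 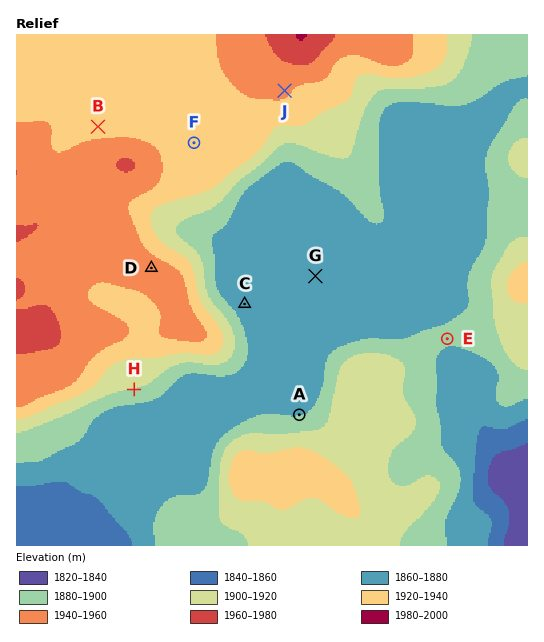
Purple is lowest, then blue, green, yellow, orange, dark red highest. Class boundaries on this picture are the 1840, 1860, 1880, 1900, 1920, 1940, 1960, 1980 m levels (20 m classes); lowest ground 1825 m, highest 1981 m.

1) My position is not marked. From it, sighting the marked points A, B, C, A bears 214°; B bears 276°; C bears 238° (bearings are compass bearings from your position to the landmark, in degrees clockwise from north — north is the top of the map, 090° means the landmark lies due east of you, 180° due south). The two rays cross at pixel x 467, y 165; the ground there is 1870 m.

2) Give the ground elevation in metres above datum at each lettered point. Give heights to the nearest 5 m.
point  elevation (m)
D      1945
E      1885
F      1935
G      1865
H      1900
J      1945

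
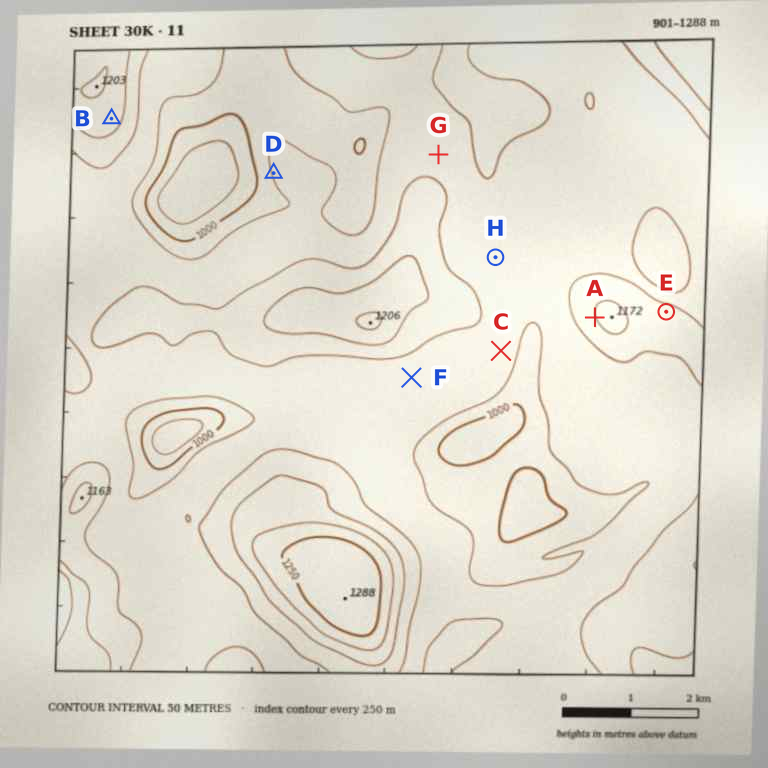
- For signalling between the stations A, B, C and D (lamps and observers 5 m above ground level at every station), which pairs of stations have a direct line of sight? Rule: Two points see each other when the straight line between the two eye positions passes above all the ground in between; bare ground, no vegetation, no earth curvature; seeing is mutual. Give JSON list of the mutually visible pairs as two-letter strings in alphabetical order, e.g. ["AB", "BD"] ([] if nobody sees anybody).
["AB", "AC", "BD"]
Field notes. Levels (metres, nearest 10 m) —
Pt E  1100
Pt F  1070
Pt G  1080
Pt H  1090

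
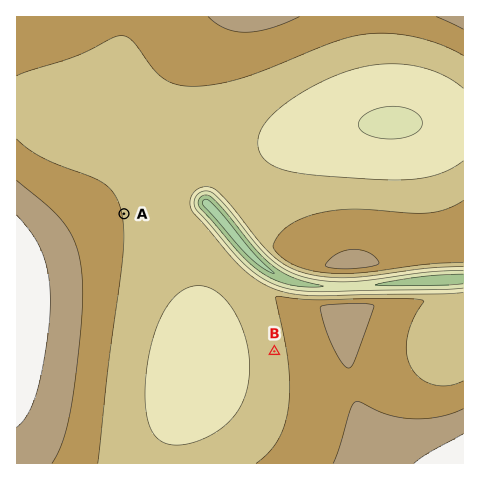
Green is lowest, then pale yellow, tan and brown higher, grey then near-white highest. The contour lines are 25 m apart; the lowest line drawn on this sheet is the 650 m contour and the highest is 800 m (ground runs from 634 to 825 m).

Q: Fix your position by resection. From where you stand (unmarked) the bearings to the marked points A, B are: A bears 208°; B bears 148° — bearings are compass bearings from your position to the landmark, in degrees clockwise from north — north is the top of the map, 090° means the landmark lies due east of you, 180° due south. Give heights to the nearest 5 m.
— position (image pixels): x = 154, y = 158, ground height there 745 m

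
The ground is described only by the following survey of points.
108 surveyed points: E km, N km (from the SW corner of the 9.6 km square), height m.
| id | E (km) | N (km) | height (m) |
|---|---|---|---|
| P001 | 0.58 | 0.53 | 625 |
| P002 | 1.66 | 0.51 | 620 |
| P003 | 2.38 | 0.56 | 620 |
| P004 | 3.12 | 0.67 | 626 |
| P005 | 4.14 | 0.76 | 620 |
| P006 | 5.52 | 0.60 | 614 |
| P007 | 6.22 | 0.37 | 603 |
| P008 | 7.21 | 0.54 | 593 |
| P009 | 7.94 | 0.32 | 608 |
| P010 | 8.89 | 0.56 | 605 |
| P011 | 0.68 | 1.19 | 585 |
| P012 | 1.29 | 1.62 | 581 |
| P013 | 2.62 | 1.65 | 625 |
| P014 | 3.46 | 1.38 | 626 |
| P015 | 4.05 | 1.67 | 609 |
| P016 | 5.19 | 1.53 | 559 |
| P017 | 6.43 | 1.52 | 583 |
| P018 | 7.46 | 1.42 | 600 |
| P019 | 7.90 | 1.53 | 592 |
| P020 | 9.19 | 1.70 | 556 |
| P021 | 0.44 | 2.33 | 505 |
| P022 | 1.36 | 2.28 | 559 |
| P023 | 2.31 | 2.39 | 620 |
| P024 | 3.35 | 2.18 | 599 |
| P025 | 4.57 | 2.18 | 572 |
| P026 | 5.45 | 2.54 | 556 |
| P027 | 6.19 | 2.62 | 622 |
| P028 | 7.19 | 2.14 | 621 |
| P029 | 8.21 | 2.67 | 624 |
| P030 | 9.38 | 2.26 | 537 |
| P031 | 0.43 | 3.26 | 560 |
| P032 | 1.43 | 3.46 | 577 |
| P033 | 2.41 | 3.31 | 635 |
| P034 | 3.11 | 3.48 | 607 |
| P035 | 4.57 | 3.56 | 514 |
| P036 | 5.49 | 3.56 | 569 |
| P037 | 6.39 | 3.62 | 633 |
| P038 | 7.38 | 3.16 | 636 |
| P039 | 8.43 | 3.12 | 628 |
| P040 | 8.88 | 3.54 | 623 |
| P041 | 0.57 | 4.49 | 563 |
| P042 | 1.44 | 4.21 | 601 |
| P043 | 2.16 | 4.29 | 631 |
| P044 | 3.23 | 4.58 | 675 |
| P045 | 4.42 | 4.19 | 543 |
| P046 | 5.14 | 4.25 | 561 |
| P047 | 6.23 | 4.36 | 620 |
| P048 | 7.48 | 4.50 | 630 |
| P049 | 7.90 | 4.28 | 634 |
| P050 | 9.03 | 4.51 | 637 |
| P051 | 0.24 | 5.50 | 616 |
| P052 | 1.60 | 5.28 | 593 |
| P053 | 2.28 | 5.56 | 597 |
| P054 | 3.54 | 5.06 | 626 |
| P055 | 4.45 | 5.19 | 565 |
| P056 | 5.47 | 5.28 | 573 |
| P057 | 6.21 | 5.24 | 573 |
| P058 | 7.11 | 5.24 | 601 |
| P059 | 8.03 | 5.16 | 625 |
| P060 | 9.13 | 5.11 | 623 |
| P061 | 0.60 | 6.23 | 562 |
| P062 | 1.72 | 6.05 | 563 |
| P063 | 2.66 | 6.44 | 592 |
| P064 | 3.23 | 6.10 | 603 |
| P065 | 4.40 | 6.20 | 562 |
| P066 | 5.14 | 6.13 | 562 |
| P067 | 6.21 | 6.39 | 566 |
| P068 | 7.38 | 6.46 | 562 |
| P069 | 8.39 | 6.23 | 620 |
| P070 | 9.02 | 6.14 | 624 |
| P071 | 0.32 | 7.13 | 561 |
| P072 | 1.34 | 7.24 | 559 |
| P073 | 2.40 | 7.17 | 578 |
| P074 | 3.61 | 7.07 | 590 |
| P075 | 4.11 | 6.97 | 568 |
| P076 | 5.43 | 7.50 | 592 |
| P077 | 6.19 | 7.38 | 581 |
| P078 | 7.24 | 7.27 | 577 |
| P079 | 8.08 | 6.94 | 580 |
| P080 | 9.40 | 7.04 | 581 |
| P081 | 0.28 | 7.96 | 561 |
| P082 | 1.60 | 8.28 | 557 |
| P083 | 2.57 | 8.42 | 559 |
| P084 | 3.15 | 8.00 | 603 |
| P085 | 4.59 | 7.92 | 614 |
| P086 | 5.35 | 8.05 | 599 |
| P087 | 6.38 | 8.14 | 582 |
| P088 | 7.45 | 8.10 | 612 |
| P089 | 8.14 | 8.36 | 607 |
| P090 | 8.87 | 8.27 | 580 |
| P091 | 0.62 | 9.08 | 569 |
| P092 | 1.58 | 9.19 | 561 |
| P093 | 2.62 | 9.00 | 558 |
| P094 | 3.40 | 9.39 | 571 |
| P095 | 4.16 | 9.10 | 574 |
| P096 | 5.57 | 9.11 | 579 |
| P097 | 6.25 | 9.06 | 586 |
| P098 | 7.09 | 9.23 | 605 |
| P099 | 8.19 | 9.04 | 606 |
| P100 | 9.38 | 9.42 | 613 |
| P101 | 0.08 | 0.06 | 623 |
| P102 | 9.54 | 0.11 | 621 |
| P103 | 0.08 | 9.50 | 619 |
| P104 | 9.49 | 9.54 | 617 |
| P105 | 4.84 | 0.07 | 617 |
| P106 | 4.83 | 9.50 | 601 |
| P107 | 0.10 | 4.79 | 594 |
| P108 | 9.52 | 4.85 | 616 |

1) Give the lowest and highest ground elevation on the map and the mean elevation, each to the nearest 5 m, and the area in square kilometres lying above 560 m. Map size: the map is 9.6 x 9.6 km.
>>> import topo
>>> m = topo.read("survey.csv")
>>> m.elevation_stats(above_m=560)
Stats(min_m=500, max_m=685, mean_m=590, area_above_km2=82.8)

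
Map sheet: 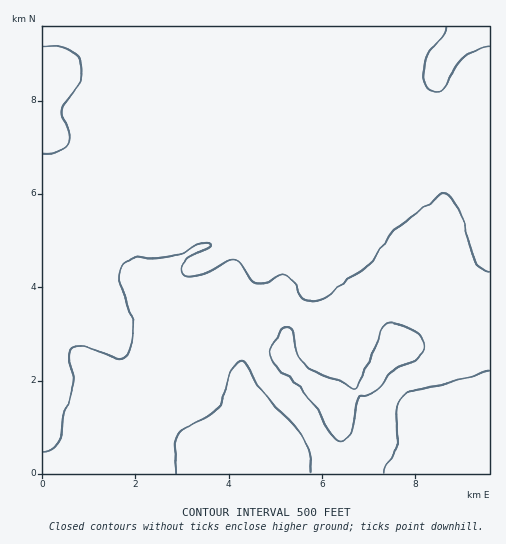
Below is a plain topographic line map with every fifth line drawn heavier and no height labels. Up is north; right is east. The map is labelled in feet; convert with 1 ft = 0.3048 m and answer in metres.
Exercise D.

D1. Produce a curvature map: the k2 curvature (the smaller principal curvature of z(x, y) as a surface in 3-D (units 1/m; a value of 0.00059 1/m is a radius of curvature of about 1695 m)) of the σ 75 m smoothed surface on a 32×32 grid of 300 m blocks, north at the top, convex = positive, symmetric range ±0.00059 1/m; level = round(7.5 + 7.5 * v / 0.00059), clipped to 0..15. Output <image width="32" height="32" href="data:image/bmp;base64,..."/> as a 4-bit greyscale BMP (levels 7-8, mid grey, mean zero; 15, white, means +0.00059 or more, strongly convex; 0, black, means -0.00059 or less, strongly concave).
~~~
<image width="32" height="32" href="data:image/bmp;base64,Qk12AgAAAAAAAHYAAAAoAAAAIAAAACAAAAABAAQAAAAAAAACAAATCwAAEwsAABAAAAAAAAAAAAAAABEREQAiIiIAMzMzAERERABVVVUAZmZmAHd3dwCIiIgAmZmZAKqqqgC7u7sAzMzMAN3d3QDu7u4A////AAA1VnaIJ3d2h1JGd4iHd3imI1VWdyd3dmYxZmZ3d3dm2jJ3RXUjd3dVI3dWd3d3d4cxiERVQgV1VRWIVXiIeId2QYdCRnlQY0NGiFZniHd4d2KHUjecghI1Z4ZXZoh3d4hzd2QjiXICZ3d1aHVnd3iHZGd2QlZSBLdmVmd2VmZndlV4lnRGZATIVndmeHZ3d3ZXeIZ2RncAmFd3dYmGd3dleIiFd0aIMGdnd3Z3Znd3Z4eIdGZUeWAmVnd3dnd3d1iXd2RnZEdUA0Q2d3d3d3dniHZUaIdDNRFoY1d3d3d3Vnh1RVeIczlwenZEd3d3ZlVWVVZUV3Q7kmhnhEd3d1iHZERWYyNFRnWGaIdGd3Z4iGeGRXZCN3VWmGZmY1d2eIdXl1eZliWHdXlVdmUkZ3iFVGeHeKkkRohmR3RnYkd3VndkZlRnF3OJZXdyaJUlZ0N3dlVURSd2REd3cXm4NVV1FnZWR5Und3d3d2GapzZ1mlR1aFa2J3d2Z3dDiHVGholEdkqUZTd0MzIjRFVVRnZlJXcolUZGZZmId1RnZEV3ZlJ3ZGRHdHWIZ4hlh0Z1eGiBd3ZkWIR1VUVnZnY5lWdplEd3dVh0d2RoiHZmOYZWeYU2dnVXVTR0eIl2dTiHZXdVdEWGVlZ0NWZnZ4dFdnZVZ4pVh0ZXqzR2ZmZ4ZmeH"/>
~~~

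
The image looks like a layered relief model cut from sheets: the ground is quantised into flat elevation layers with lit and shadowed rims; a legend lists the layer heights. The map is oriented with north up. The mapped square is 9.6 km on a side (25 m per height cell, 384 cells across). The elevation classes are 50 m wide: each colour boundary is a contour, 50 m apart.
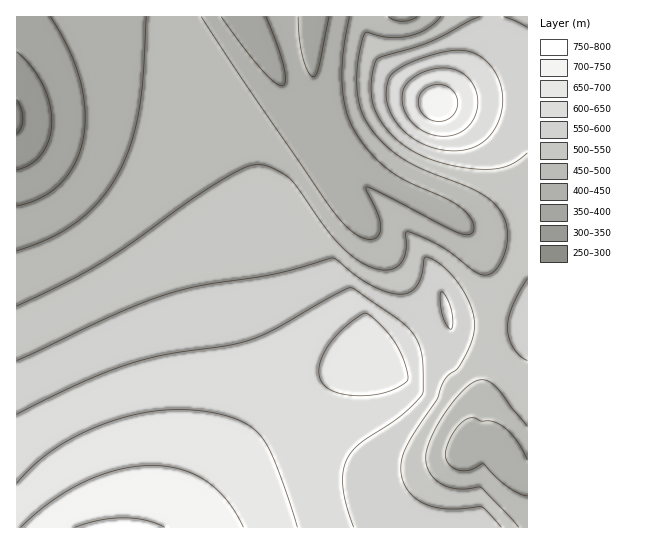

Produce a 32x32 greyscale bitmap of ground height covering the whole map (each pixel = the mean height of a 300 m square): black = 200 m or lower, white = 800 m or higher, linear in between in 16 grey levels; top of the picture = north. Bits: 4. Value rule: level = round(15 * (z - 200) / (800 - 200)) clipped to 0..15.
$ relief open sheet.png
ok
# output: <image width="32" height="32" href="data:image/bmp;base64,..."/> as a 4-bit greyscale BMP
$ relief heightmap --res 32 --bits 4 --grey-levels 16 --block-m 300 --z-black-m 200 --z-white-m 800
<image width="32" height="32" href="data:image/bmp;base64,Qk12AgAAAAAAAHYAAAAoAAAAIAAAACAAAAABAAQAAAAAAAACAAATCwAAEwsAABAAAAAAAAAAAAAAABEREQAiIiIAMzMzAERERABVVVUAZmZmAHd3dwCIiIgAmZmZAKqqqgC7u7sAzMzMAN3d3QDu7u4A////AM3d7u7u3d3My7qqqZmZmYfM3d3d3d3czLu6qpmZmJh3zMzd3d3dzMy7uqqZmId3ZrzMzN3d3MzMu7qqmZh2Zma7vMzMzMzMy7u6qqmYdmZmu7u8zMzMzLu7uqqpmHZmZqq7u7vMzLu7u7u6qph2Zmeqq7u7u7u7u7u7u7uph3d4qqqqu7u7u7u7u7u7uph3iJmqqqqqu7u7u7vMzLqYiIiZmaqqqqqqqru7zMy6mYiJiZmZmqqqqqqru8zMuqmYmYiJmZmZqqqqqru8y6qqmJmIiImZmZmZmqqqu7qaqpiZeIiIiZmZmZmZqqqZmamIiXd4iIiImZmZmZmpiImpiIl3d3iIiIiImZmZmHeJmHeIZnd3eIiIiIiIiHd3iId3eGZmd3eIiIiIiIh2Z3d2Z3hWZmd3d4iIiIiHZmd2ZmeIVVZmd3d4iIiIdmZmZmZ3iEVVZmd3d4iIh2ZmZmd3iIhEVVZnd3d3iHdmZmZ4iZmZNEVWZnd3d3d2ZmZ3iaqpmTNFVmZ3d3d3ZlZmeau7uqkzRVZmZ3d3d2VVZ4q83LqpM0VWZmd3d3ZVVWiazd3LqTRFVmZnd3dlVVVomrzcu6k0RVZmZ3d3ZVVVaJq7y7qpRFVWZmZ3dlVVVWiZmqqqmURVVmZmd2VVVVVniIiZmZlFVWZmZnZlVVVVZ3d3iZmZ"/>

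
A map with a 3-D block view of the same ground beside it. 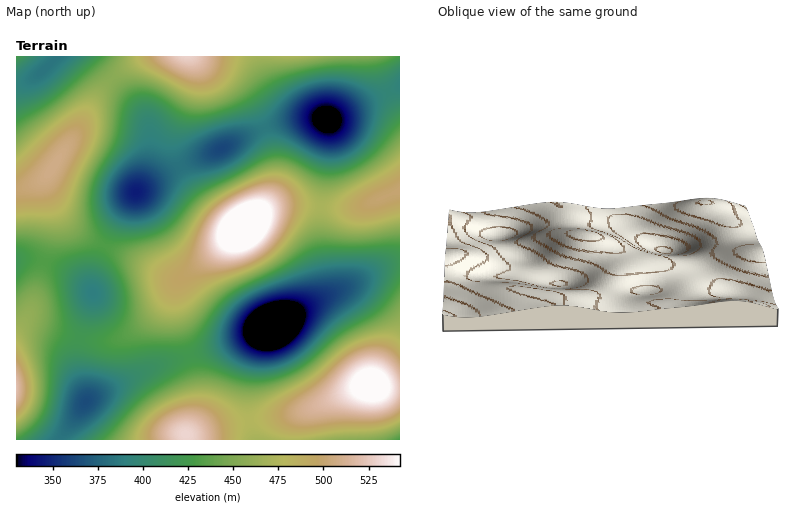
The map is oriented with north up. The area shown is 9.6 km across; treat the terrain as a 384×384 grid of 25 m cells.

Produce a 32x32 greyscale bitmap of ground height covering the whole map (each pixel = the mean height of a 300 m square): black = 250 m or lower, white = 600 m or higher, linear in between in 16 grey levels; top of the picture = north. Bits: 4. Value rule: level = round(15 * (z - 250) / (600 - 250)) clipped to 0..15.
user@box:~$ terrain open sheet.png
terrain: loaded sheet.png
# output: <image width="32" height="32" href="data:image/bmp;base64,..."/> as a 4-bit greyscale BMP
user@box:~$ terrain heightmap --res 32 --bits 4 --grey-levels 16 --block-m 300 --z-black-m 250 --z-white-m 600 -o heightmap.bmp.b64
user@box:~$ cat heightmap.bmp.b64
<image width="32" height="32" href="data:image/bmp;base64,Qk12AgAAAAAAAHYAAAAoAAAAIAAAACAAAAABAAQAAAAAAAACAAATCwAAEwsAABAAAAAAAAAAAAAAABEREQAiIiIAMzMzAERERABVVVUAZmZmAHd3dwCIiIgAmZmZAKqqqgC7u7sAzMzMAN3d3QDu7u4A////AIdmZneJq8zMuqqqqqqpmZmYdlVniaq8y7qqqru7u7uqqXZVVniaq7uqqqq7u7zMy7mGVVVniJqqqZmaq7vMzdy6h2VWZneImZmIiZqrzN3cuYdmZmd3eIiId3eImrzd3KmHd3d3d3d3d2VVZ4mrzMuph3d3iHd3d3ZUM0Vomru6mYh3eIiIiIdlQyI0VomaqpmId3eIiZmIdUMiI0VniZmZmHd3eJmZmHZUMiNFVneJmYh2ZniaqqmHZUM0RFVneIiIdmZ4mqqqmIdlVFVVVniIh3ZneJqruqqYh2ZVVVZneIh3d4maqru7upiHZmZmd3iIiIiImaq7zMy6mHd3d3eIiIiIiIiZq83dy6mIiIiImZmYh3d3iavN7ty6mZmZmaqqmYdmZniazd7cupmqqqqqqql2VVVniazN3Lqpqqu6u7qpdlRFVniavMy6mZqru7u7qYZURVZneJqrqpiJmquru7qHZVVWZmZ4mZmHeImaqru6mHZmZmVVZ3iHdmZ4mZqruqh2ZmZlVVZndlVVZ4mZqruph2ZmZmVWZmVERFZ4iJqqqYdmd3d2ZmZUQzRWd3eJqqmHd3iIiHdmVEM0VmdneJmZiHeJmZmId2VERVZmZmeImZiJmqqqmId2ZVZmZmZmeImZmqu7upmYiHd3d3d2ZmeImau8zLqpmZmYiIiH"/>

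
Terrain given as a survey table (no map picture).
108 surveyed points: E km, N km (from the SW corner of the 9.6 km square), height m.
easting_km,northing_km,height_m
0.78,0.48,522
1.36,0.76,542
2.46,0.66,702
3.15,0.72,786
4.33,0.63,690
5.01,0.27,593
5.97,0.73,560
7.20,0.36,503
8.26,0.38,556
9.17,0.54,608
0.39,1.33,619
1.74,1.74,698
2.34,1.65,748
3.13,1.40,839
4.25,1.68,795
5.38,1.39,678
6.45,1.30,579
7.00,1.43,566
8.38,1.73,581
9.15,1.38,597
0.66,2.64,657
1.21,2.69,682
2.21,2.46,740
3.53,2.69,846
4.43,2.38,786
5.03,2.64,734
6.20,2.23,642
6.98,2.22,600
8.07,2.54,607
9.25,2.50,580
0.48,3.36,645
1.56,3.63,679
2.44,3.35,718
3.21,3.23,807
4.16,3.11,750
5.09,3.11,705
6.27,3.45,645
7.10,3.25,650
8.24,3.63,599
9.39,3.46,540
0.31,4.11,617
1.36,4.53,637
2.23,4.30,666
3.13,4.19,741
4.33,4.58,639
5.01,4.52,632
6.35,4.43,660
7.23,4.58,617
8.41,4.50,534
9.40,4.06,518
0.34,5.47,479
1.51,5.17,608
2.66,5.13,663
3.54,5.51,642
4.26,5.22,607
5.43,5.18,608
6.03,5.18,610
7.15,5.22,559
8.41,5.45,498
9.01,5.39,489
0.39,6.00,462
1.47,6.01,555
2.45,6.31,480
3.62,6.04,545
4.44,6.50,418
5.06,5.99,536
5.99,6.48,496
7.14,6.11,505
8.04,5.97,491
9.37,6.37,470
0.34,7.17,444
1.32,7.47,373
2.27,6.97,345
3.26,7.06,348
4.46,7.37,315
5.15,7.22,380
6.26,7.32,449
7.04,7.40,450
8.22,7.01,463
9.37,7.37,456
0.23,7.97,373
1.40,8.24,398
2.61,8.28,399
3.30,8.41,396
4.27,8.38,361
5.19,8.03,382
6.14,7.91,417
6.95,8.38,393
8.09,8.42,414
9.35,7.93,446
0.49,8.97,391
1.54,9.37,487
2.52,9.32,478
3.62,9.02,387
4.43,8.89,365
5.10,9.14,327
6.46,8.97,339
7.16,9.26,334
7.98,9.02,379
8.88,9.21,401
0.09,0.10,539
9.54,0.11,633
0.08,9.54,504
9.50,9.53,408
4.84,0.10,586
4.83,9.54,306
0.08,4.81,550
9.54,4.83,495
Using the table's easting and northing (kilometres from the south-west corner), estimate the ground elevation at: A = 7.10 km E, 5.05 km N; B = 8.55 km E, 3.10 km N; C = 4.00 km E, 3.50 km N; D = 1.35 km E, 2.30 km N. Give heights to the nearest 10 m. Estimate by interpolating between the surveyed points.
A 580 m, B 600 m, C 720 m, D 690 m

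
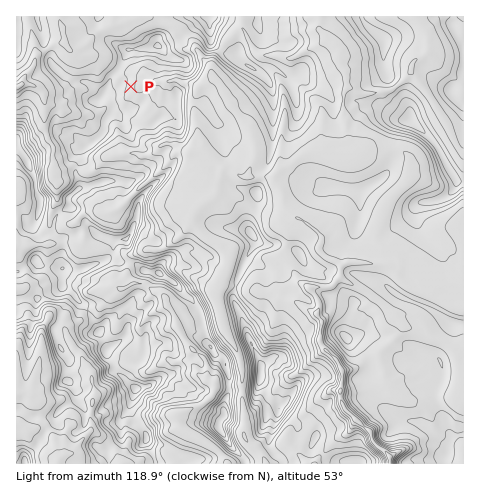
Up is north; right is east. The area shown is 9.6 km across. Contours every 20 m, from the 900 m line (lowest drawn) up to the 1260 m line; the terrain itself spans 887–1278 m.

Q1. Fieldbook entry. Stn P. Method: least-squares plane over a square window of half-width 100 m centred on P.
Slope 6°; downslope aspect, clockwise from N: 97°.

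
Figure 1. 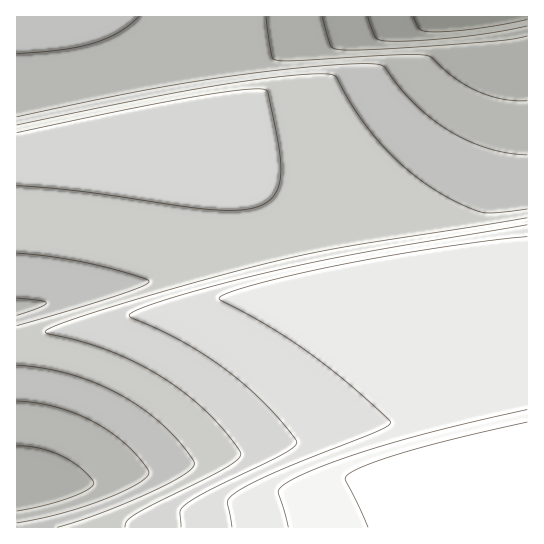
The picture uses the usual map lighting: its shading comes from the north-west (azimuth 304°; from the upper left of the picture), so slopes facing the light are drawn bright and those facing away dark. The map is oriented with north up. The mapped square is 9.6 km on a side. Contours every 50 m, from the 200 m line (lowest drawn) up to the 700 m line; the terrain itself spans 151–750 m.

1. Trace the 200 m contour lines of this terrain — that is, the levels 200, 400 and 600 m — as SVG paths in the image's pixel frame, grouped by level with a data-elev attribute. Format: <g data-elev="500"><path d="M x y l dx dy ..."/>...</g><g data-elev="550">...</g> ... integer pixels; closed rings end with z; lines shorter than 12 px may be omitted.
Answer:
<g data-elev="200"><path d="M527 19l-51 10-43 3-12-2-8-13"/></g><g data-elev="400"><path d="M17 401l20 2 20 4 18 6 19 9 17 11 16 13 15 15 7 12-3 5-10 7-35 16-42 13-42 9"/><path d="M17 298l24 3 5 2-9 6-20 6"/><path d="M527 155l-18-2-20-4-19-7-19-10-18-12-18-15-15-18-15-20-11-3-25 0-39 3-96 12-85 14-112 24"/><path d="M17 54l44-4 32-7 25-10 21-16"/></g><g data-elev="600"><path d="M527 237l-77 9-102 17-84 19-28 8-16 7-1 2 2 2 49 26 44 30 40 32 36 33-2 4-8 4-99 40-44 21-7 6-3 5 5 25"/></g>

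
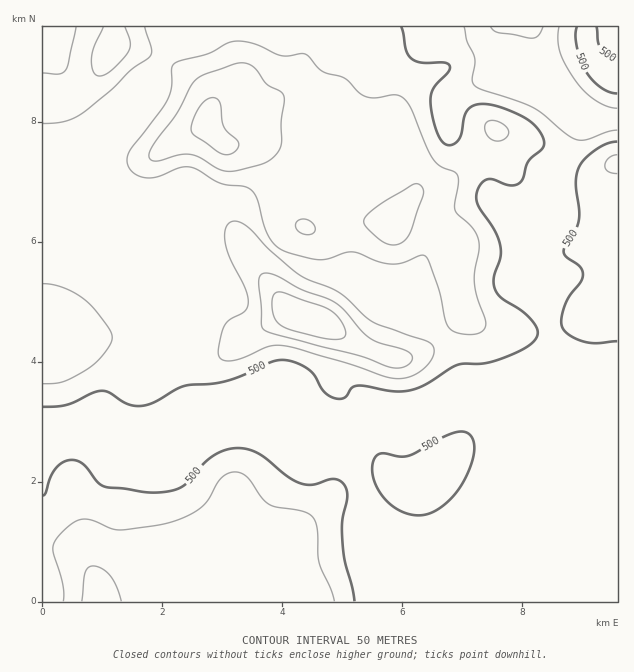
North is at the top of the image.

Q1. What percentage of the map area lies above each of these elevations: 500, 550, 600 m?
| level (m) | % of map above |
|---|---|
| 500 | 65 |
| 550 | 30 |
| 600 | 6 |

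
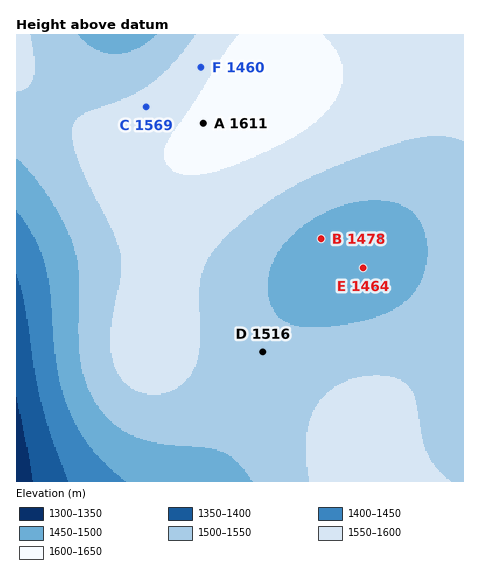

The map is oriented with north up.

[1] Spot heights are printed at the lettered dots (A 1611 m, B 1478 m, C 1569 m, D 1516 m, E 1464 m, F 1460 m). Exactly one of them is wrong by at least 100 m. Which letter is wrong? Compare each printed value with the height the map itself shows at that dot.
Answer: F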